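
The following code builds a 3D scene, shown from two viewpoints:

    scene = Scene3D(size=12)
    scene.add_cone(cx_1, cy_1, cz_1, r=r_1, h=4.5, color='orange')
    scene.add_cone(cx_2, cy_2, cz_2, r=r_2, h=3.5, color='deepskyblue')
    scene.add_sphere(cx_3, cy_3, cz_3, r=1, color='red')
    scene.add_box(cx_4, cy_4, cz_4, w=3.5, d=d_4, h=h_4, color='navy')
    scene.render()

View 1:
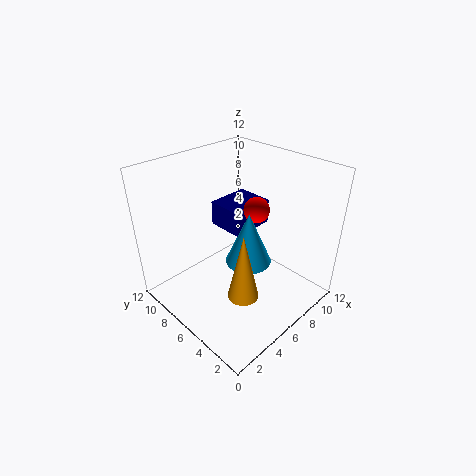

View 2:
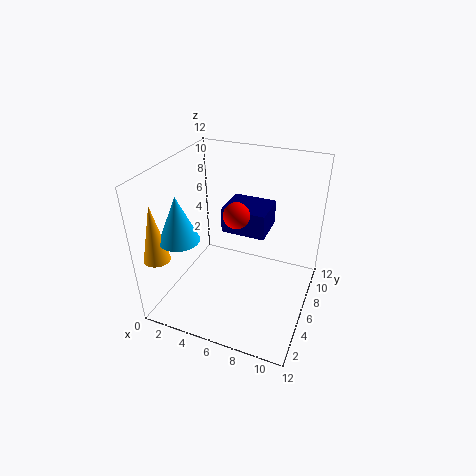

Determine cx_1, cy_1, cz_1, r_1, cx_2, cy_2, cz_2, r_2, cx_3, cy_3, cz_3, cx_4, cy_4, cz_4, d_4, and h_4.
cx_1 = 1.5
cy_1 = 1
cz_1 = 6
r_1 = 1
cx_2 = 3
cy_2 = 2
cz_2 = 7.5
r_2 = 1.5
cx_3 = 6.5
cy_3 = 4.5
cz_3 = 9
cx_4 = 5
cy_4 = 5
cz_4 = 7
d_4 = 3
h_4 = 2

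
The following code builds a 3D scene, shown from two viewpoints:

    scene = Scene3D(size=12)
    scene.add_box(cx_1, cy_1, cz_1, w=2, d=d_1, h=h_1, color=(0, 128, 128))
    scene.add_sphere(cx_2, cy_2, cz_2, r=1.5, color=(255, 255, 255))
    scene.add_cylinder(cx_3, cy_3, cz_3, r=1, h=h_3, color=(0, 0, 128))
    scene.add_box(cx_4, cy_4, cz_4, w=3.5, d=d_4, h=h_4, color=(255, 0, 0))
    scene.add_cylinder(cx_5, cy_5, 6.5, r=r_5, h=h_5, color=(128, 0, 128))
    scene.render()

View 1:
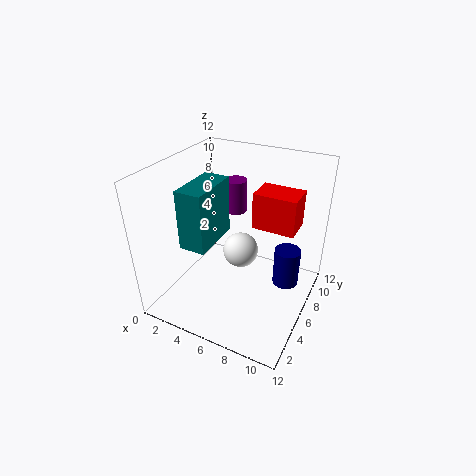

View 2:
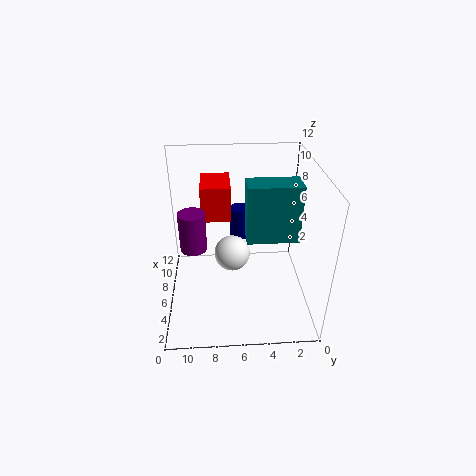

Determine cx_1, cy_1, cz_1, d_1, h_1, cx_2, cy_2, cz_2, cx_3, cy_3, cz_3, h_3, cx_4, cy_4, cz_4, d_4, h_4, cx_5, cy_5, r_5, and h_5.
cx_1 = 3.5, cy_1 = 1.5, cz_1 = 7, d_1 = 4, h_1 = 4.5, cx_2 = 6, cy_2 = 6.5, cz_2 = 4.5, cx_3 = 10.5, cy_3 = 5.5, cz_3 = 3.5, h_3 = 3, cx_4 = 7, cy_4 = 6.5, cz_4 = 7, d_4 = 2.5, h_4 = 3, cx_5 = 4, cy_5 = 9.5, r_5 = 1, h_5 = 3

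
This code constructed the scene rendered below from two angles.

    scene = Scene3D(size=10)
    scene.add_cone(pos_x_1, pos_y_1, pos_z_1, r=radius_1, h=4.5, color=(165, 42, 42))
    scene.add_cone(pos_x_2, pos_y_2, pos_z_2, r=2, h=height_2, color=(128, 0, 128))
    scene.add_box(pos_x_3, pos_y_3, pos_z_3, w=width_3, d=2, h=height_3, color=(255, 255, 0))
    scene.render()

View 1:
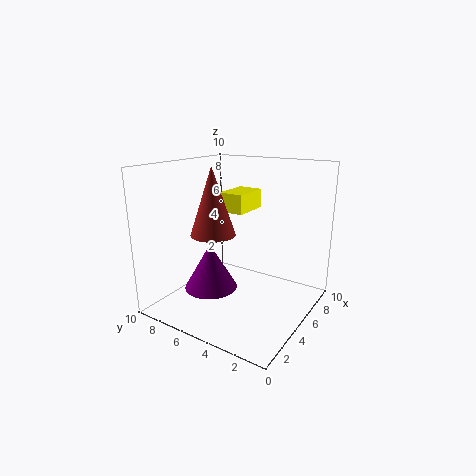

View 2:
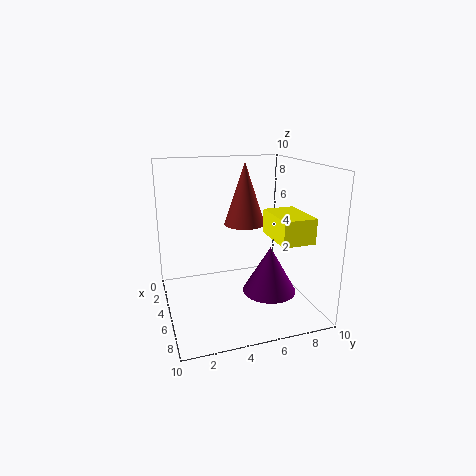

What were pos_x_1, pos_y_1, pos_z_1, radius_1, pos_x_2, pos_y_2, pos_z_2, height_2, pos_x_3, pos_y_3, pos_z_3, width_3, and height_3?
pos_x_1 = 3.5, pos_y_1 = 6, pos_z_1 = 5.5, radius_1 = 1.5, pos_x_2 = 5, pos_y_2 = 7.5, pos_z_2 = 0.5, height_2 = 3.5, pos_x_3 = 7, pos_y_3 = 6, pos_z_3 = 6, width_3 = 3, height_3 = 1.5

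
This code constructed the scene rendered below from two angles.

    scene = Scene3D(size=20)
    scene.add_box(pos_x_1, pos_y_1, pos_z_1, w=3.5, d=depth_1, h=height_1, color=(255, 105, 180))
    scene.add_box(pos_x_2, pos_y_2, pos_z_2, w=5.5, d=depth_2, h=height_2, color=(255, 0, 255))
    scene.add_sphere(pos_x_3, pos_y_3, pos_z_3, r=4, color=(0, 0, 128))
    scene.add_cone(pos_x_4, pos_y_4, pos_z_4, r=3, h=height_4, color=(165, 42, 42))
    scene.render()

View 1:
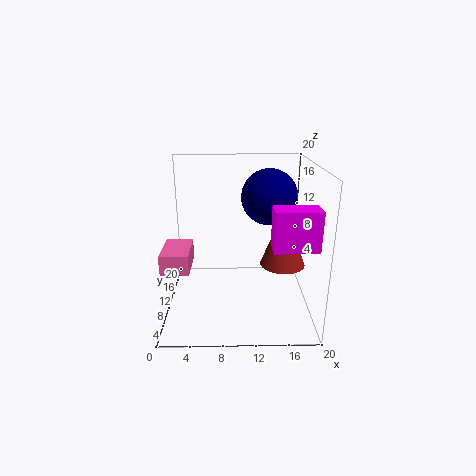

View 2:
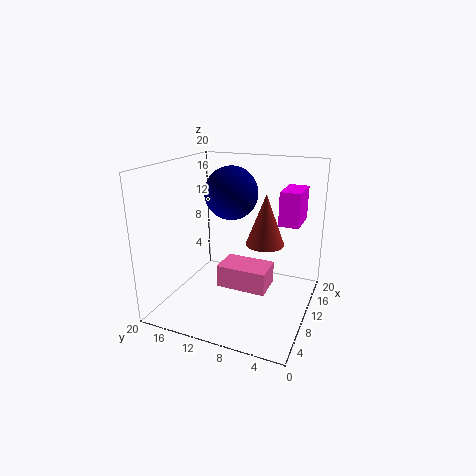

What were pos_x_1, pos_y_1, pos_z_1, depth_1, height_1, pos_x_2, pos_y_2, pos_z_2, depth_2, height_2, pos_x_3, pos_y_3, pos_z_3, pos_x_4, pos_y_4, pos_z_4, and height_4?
pos_x_1 = 0.5
pos_y_1 = 3
pos_z_1 = 8
depth_1 = 5.5
height_1 = 2.5
pos_x_2 = 14
pos_y_2 = 2.5
pos_z_2 = 11
depth_2 = 3
height_2 = 5
pos_x_3 = 14.5
pos_y_3 = 13
pos_z_3 = 15
pos_x_4 = 16
pos_y_4 = 8
pos_z_4 = 7
height_4 = 8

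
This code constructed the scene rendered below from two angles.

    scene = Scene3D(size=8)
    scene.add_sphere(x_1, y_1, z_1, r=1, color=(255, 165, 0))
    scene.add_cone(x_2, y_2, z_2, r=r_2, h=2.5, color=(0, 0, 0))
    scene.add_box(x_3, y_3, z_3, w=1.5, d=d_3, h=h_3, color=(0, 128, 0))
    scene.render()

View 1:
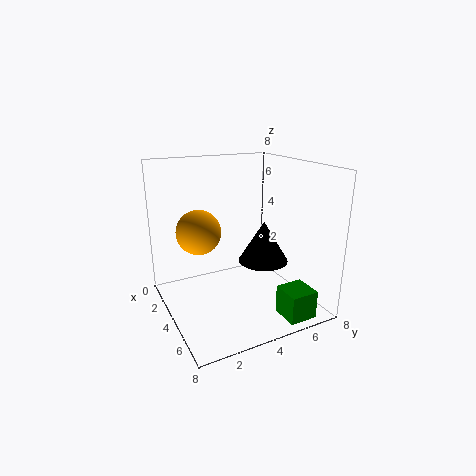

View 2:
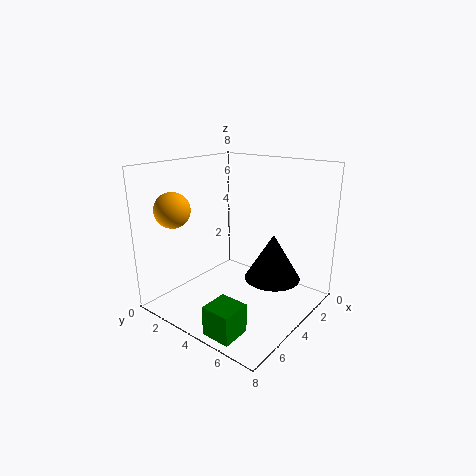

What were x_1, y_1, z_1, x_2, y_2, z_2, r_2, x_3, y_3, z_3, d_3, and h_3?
x_1 = 6
y_1 = 1
z_1 = 5.5
x_2 = 3.5
y_2 = 6
z_2 = 2
r_2 = 1.5
x_3 = 6.5
y_3 = 5
z_3 = 0.5
d_3 = 1.5
h_3 = 1.5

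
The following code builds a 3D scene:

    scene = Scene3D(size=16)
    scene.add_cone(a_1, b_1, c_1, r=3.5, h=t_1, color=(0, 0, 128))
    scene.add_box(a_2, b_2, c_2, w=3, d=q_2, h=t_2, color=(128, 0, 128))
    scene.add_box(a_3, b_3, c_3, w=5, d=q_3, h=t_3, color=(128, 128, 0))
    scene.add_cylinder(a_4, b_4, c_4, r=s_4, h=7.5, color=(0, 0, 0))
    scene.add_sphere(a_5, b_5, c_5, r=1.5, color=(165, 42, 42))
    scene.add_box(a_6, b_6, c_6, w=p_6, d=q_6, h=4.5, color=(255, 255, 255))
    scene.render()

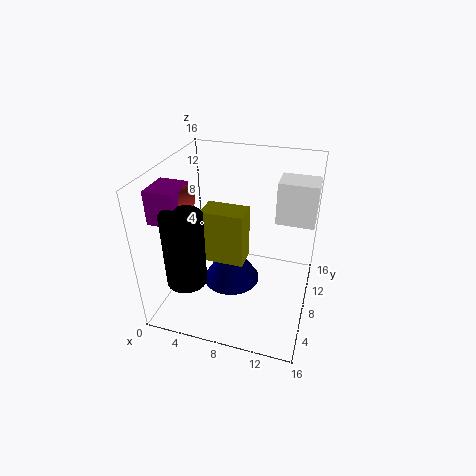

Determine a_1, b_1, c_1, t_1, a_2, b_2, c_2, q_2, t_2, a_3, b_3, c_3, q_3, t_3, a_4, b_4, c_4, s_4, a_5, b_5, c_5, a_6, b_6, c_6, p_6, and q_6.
a_1 = 6.5
b_1 = 10
c_1 = 0.5
t_1 = 5.5
a_2 = 0.5
b_2 = 2.5
c_2 = 11.5
q_2 = 3.5
t_2 = 3.5
a_3 = 3.5
b_3 = 8
c_3 = 4
q_3 = 3
t_3 = 6.5
a_4 = 4.5
b_4 = 2
c_4 = 6
s_4 = 2
a_5 = 3
b_5 = 5
c_5 = 13.5
a_6 = 12
b_6 = 8
c_6 = 10.5
p_6 = 4
q_6 = 3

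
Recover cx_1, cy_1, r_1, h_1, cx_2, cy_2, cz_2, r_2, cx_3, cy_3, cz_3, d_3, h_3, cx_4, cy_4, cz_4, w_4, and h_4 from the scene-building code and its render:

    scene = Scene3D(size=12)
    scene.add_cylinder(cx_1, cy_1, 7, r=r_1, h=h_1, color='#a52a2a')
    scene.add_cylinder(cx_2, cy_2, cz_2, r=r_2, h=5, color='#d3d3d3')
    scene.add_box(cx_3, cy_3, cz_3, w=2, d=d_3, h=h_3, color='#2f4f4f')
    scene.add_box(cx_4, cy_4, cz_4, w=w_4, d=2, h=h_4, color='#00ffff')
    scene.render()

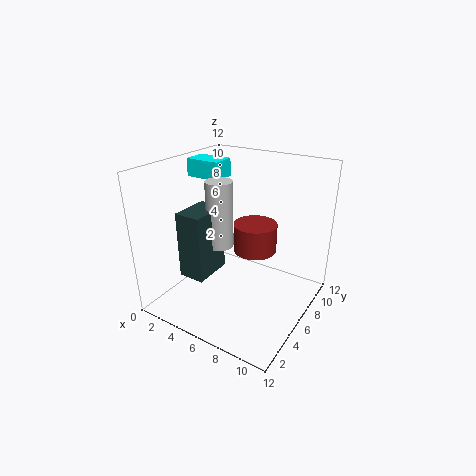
cx_1 = 9
cy_1 = 3.5
r_1 = 1.5
h_1 = 2
cx_2 = 6
cy_2 = 3.5
cz_2 = 6.5
r_2 = 1
cx_3 = 4
cy_3 = 1
cz_3 = 4.5
d_3 = 3
h_3 = 5
cx_4 = 1
cy_4 = 6
cz_4 = 10.5
w_4 = 3
h_4 = 1.5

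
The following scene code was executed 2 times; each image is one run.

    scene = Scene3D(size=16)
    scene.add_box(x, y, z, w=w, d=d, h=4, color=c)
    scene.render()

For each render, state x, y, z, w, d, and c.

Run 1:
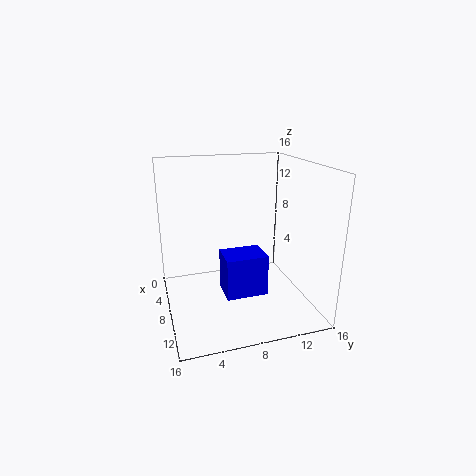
x = 11.5; y = 5; z = 4.5; w = 3; d = 4; c = 'blue'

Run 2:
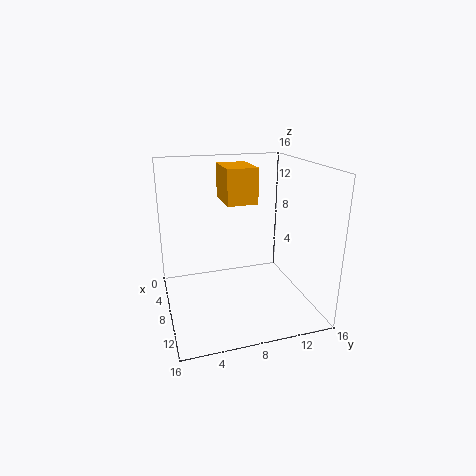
x = 2.5; y = 7; z = 11.5; w = 5; d = 3.5; c = 'orange'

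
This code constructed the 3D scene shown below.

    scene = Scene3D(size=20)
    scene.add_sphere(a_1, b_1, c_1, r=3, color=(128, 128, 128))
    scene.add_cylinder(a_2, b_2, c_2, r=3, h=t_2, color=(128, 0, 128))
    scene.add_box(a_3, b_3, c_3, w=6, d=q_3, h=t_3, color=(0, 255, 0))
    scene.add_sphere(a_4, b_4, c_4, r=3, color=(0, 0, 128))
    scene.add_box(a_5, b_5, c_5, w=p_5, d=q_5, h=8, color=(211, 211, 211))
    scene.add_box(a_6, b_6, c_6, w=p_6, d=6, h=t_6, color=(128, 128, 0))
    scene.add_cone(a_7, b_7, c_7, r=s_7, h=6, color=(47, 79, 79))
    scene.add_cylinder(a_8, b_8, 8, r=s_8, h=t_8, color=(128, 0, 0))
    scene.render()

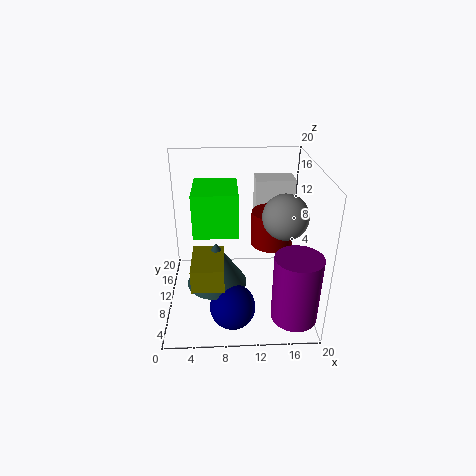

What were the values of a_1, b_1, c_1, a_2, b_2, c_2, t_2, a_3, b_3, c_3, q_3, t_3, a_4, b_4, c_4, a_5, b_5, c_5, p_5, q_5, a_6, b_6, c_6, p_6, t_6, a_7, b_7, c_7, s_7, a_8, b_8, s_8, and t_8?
a_1 = 16, b_1 = 8, c_1 = 14, a_2 = 17, b_2 = 3, c_2 = 2, t_2 = 9, a_3 = 4, b_3 = 8, c_3 = 11, q_3 = 7, t_3 = 6, a_4 = 9, b_4 = 4, c_4 = 3, a_5 = 13, b_5 = 16, c_5 = 8, p_5 = 6, q_5 = 4, a_6 = 4, b_6 = 2, c_6 = 7, p_6 = 4, t_6 = 3, a_7 = 7, b_7 = 7, c_7 = 5, s_7 = 4, a_8 = 15, b_8 = 12, s_8 = 3, t_8 = 5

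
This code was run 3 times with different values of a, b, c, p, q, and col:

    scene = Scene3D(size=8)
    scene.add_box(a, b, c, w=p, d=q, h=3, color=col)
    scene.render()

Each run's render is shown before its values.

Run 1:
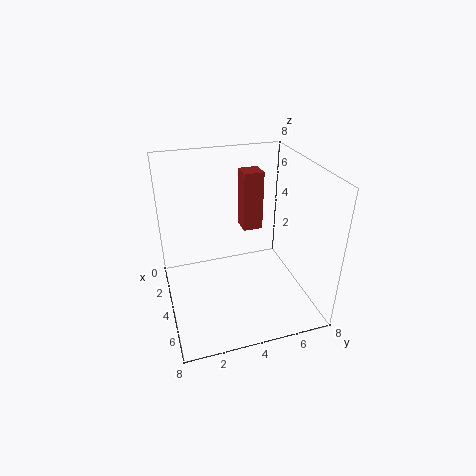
a = 4; b = 4; c = 5; p = 1; q = 1; col = 'brown'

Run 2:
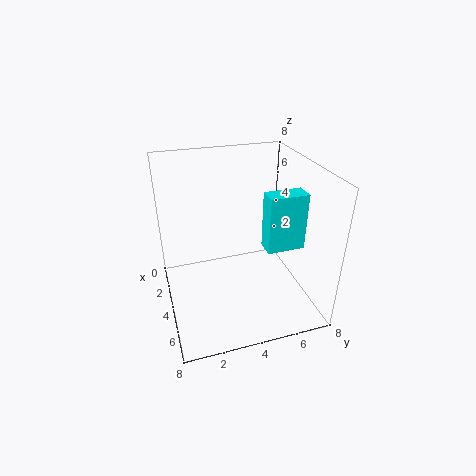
a = 5; b = 5; c = 4; p = 1; q = 2; col = 'cyan'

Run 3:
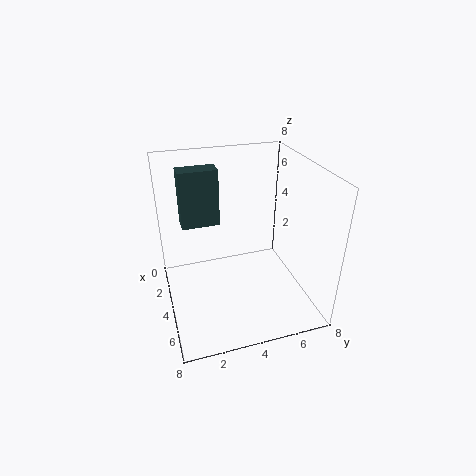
a = 3; b = 1; c = 5; p = 1; q = 2; col = 'darkslategray'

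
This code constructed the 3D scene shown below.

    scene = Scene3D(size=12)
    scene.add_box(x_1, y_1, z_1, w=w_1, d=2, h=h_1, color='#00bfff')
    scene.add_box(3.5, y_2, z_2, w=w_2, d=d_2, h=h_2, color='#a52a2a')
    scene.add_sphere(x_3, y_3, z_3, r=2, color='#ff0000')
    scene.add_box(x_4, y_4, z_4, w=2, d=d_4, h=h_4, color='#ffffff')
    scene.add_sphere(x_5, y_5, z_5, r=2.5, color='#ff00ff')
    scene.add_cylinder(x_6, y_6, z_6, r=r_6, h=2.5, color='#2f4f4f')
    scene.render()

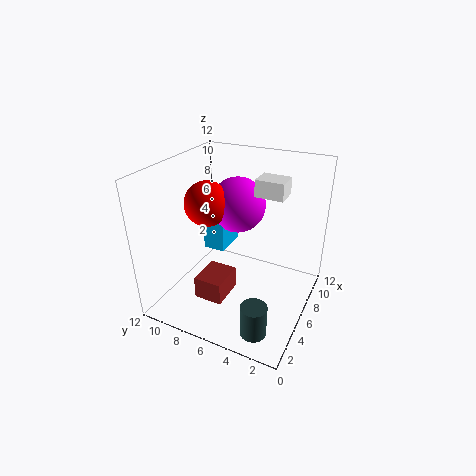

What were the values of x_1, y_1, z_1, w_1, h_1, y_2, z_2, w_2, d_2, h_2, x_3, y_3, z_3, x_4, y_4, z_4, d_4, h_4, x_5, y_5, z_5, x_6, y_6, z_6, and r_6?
x_1 = 7; y_1 = 8; z_1 = 3.5; w_1 = 3; h_1 = 3; y_2 = 6.5; z_2 = 0.5; w_2 = 3; d_2 = 2.5; h_2 = 2; x_3 = 7; y_3 = 9.5; z_3 = 8; x_4 = 8; y_4 = 3; z_4 = 9; d_4 = 2.5; h_4 = 1.5; x_5 = 9; y_5 = 7.5; z_5 = 7.5; x_6 = 1.5; y_6 = 2.5; z_6 = 1; r_6 = 1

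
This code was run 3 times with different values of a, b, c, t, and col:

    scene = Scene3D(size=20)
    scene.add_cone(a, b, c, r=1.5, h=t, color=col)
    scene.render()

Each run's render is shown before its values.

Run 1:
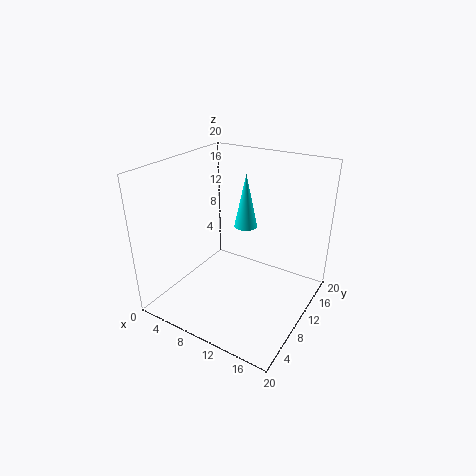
a = 11.5; b = 9.5; c = 12.5; t = 7; col = 'cyan'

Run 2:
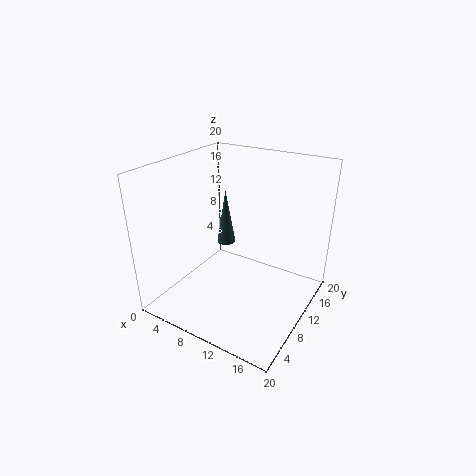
a = 4; b = 16; c = 5; t = 9; col = 'darkslategray'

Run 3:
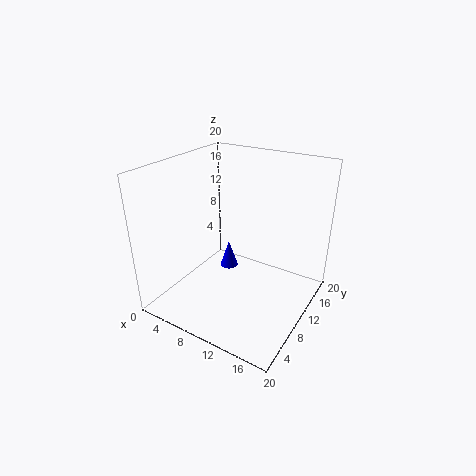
a = 4.5; b = 16; c = 0.5; t = 4.5; col = 'blue'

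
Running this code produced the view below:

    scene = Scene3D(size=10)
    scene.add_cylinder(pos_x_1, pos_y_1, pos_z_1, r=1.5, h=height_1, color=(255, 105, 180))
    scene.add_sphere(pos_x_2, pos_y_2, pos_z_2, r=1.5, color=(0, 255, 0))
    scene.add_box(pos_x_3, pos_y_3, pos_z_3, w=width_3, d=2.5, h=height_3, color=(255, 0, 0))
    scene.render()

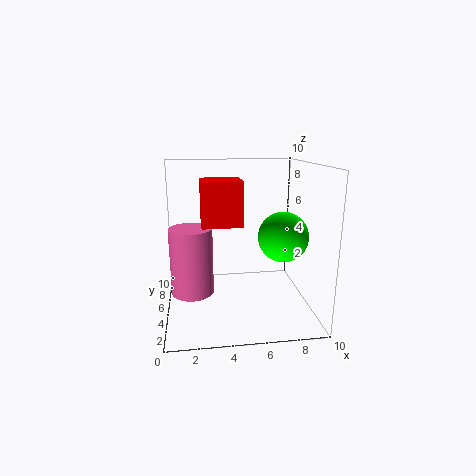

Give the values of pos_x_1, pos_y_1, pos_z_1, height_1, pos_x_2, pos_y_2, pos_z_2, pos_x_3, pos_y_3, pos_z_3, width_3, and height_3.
pos_x_1 = 1.75; pos_y_1 = 5.25; pos_z_1 = 1; height_1 = 4.75; pos_x_2 = 7.25; pos_y_2 = 1.75; pos_z_2 = 6; pos_x_3 = 2.5; pos_y_3 = 4; pos_z_3 = 6; width_3 = 2.75; height_3 = 3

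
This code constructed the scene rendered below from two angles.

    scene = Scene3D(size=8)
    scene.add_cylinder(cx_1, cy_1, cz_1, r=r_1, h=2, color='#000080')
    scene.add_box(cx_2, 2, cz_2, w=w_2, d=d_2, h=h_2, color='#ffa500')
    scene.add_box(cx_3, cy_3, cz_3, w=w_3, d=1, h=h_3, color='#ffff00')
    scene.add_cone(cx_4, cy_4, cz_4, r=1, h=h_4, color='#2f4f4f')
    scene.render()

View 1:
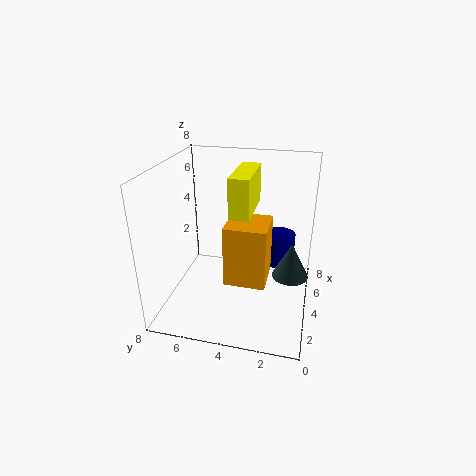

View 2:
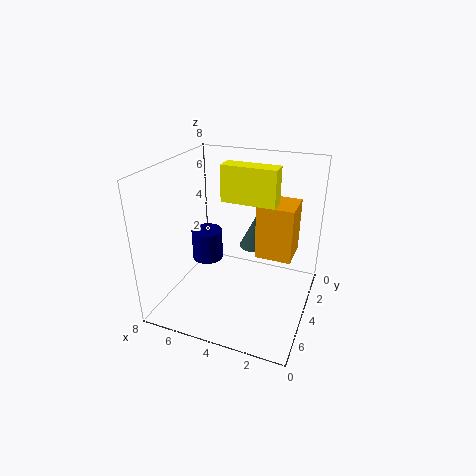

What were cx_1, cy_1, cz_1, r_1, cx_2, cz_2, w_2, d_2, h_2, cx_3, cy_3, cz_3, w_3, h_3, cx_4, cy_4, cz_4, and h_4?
cx_1 = 7; cy_1 = 2; cz_1 = 1; r_1 = 1; cx_2 = 1; cz_2 = 3; w_2 = 2; d_2 = 2; h_2 = 3; cx_3 = 2; cy_3 = 3; cz_3 = 6; w_3 = 3; h_3 = 2; cx_4 = 4; cy_4 = 1; cz_4 = 2; h_4 = 2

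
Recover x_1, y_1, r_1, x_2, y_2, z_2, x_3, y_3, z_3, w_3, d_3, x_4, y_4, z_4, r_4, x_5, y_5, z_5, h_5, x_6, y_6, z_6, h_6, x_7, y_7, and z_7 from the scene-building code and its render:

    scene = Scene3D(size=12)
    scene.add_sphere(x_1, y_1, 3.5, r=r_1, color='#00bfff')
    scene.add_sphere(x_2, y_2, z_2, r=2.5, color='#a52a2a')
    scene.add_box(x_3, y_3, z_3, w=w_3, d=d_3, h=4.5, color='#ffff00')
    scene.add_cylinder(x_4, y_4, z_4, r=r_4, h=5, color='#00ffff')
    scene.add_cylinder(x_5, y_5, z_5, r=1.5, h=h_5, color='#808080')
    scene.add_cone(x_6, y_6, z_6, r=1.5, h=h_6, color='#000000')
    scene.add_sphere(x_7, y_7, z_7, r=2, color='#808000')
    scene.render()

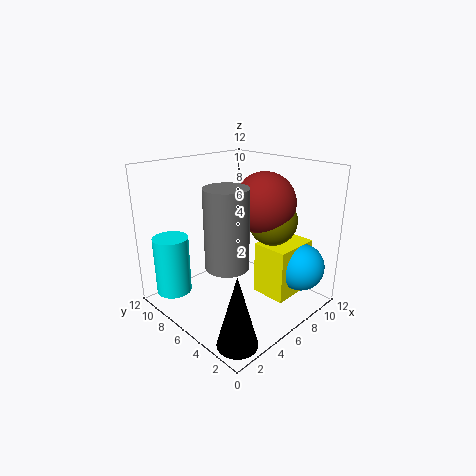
x_1 = 9.5
y_1 = 2
r_1 = 2
x_2 = 7.5
y_2 = 4.5
z_2 = 9
x_3 = 7
y_3 = 2
z_3 = 1
w_3 = 4
d_3 = 3
x_4 = 2
y_4 = 10
z_4 = 1
r_4 = 1.5
x_5 = 2
y_5 = 3
z_5 = 6
h_5 = 5.5
x_6 = 1.5
y_6 = 1.5
z_6 = 0.5
h_6 = 5.5
x_7 = 8
y_7 = 4
z_7 = 7.5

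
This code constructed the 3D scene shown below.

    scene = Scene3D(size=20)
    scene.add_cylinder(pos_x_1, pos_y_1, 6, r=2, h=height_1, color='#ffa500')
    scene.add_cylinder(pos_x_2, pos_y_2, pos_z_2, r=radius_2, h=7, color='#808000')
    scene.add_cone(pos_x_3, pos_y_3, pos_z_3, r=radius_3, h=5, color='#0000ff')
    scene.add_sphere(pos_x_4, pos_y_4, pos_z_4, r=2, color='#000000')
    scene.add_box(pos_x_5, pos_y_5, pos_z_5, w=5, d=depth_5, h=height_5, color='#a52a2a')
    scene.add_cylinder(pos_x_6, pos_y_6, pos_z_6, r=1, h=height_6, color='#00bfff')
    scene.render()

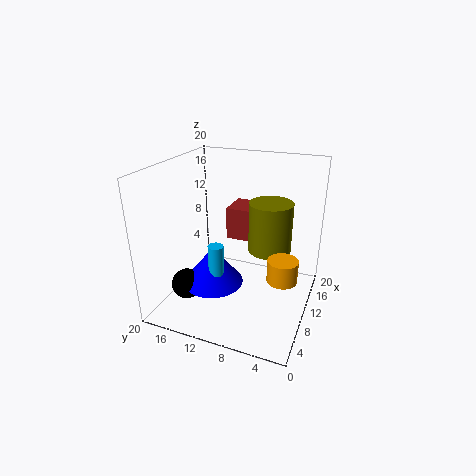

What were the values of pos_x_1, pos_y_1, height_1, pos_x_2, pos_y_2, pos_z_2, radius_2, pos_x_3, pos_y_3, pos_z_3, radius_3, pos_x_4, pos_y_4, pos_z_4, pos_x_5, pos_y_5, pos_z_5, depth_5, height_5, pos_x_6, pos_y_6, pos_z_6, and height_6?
pos_x_1 = 8; pos_y_1 = 3; height_1 = 3; pos_x_2 = 12; pos_y_2 = 6; pos_z_2 = 8; radius_2 = 3; pos_x_3 = 6; pos_y_3 = 12; pos_z_3 = 5; radius_3 = 4; pos_x_4 = 4; pos_y_4 = 15; pos_z_4 = 5; pos_x_5 = 15; pos_y_5 = 9; pos_z_5 = 7; depth_5 = 5; height_5 = 5; pos_x_6 = 5; pos_y_6 = 11; pos_z_6 = 6; height_6 = 5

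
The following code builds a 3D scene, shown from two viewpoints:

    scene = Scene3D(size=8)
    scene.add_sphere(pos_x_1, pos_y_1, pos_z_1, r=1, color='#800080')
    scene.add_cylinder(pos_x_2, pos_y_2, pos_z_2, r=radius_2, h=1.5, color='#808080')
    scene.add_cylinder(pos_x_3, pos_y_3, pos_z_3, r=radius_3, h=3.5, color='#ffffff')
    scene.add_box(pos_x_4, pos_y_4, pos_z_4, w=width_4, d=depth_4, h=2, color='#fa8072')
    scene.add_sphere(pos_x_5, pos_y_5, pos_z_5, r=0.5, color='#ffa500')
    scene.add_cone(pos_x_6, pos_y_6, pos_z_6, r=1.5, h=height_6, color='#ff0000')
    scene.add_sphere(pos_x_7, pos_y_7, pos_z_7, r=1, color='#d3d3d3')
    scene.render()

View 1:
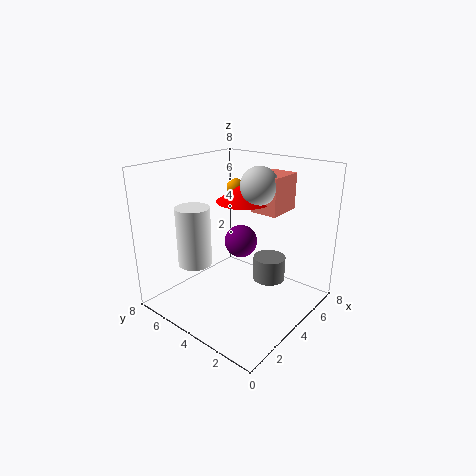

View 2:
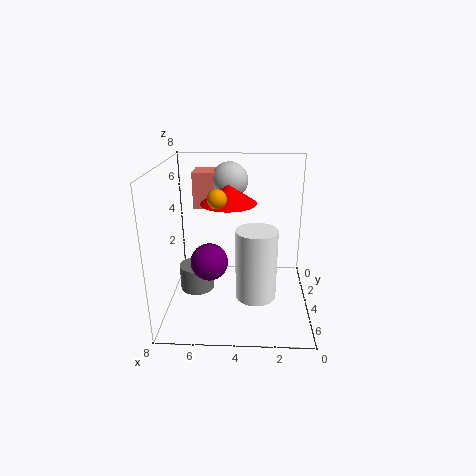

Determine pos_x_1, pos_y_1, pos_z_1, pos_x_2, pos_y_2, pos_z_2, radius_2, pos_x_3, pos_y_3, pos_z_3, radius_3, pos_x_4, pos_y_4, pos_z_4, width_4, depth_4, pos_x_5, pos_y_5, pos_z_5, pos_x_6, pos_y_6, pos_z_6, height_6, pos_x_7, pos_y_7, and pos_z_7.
pos_x_1 = 5.5; pos_y_1 = 5; pos_z_1 = 3; pos_x_2 = 6.5; pos_y_2 = 3.5; pos_z_2 = 0.5; radius_2 = 1; pos_x_3 = 3; pos_y_3 = 6.5; pos_z_3 = 2; radius_3 = 1; pos_x_4 = 4.5; pos_y_4 = 2; pos_z_4 = 5.5; width_4 = 2; depth_4 = 1.5; pos_x_5 = 5; pos_y_5 = 5; pos_z_5 = 6.5; pos_x_6 = 4.5; pos_y_6 = 4; pos_z_6 = 6; height_6 = 1; pos_x_7 = 4.5; pos_y_7 = 3; pos_z_7 = 7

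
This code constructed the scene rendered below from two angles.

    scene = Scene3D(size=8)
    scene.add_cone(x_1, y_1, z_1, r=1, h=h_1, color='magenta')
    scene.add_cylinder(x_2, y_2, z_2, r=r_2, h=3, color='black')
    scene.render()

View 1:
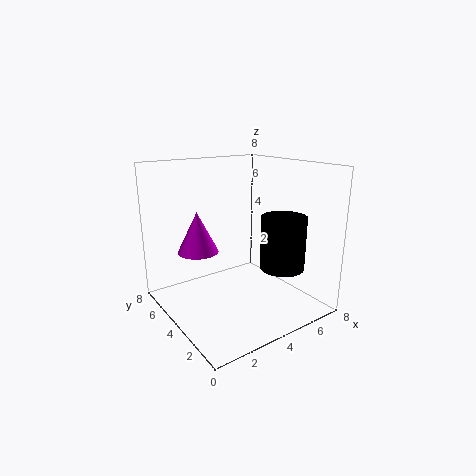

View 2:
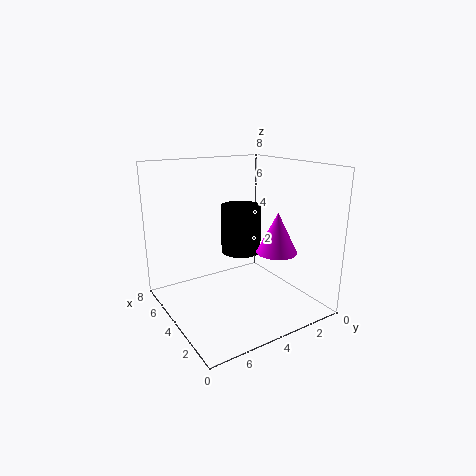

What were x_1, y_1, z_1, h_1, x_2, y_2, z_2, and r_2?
x_1 = 1.25; y_1 = 3.5; z_1 = 4; h_1 = 2; x_2 = 6; y_2 = 2.5; z_2 = 2.25; r_2 = 1.25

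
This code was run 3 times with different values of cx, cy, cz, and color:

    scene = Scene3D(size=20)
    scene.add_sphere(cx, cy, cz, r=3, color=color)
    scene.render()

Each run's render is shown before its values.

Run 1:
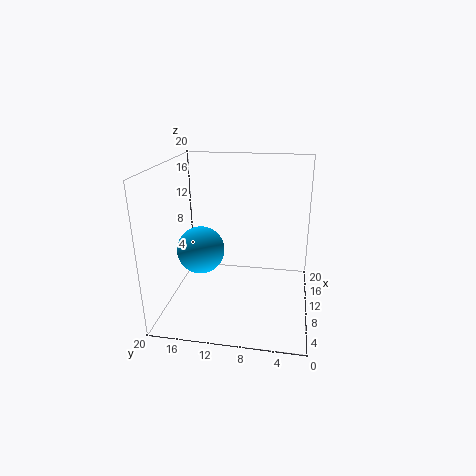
cx = 5.5; cy = 14; cz = 10; color = 'deepskyblue'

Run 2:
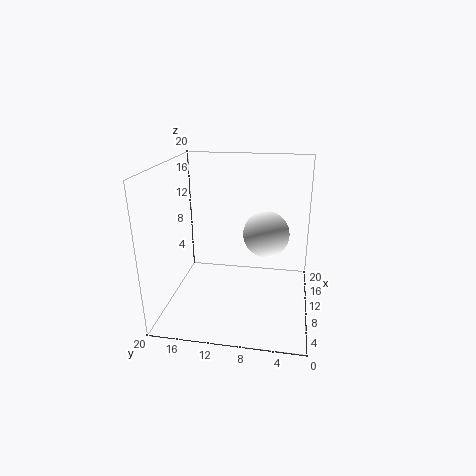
cx = 8.5; cy = 6; cz = 11.5; color = 'white'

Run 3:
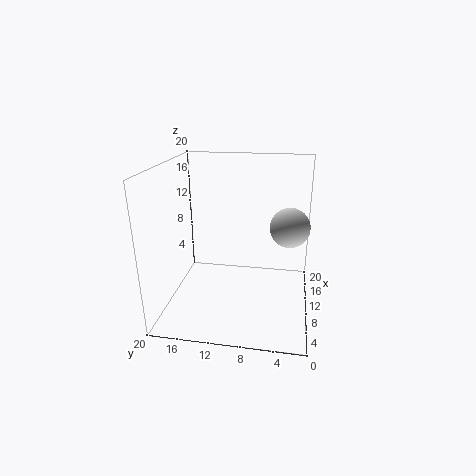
cx = 15; cy = 3; cz = 10; color = 'lightgray'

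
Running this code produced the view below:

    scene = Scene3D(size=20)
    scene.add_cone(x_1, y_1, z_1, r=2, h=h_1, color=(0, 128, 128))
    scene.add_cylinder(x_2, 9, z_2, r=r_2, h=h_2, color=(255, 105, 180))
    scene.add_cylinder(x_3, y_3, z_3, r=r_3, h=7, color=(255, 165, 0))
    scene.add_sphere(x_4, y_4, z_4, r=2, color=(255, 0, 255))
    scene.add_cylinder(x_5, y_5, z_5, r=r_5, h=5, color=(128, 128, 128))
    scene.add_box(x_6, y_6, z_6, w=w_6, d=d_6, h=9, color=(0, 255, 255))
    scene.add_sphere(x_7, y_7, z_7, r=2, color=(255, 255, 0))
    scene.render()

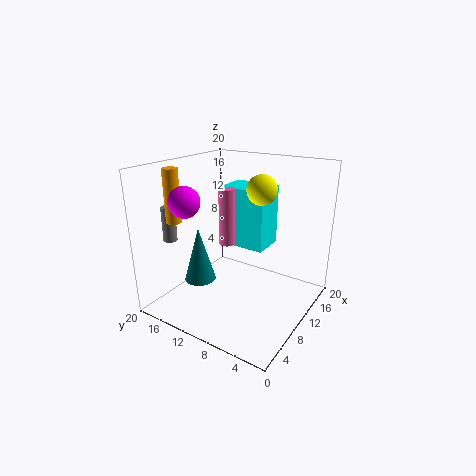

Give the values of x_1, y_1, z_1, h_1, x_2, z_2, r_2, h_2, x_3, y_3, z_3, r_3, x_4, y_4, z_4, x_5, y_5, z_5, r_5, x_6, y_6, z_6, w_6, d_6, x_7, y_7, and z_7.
x_1 = 4
y_1 = 12
z_1 = 6
h_1 = 7
x_2 = 6
z_2 = 11
r_2 = 1
h_2 = 7
x_3 = 4
y_3 = 16
z_3 = 13
r_3 = 1
x_4 = 4
y_4 = 14
z_4 = 16
x_5 = 6
y_5 = 19
z_5 = 9
r_5 = 1
x_6 = 13
y_6 = 8
z_6 = 7
w_6 = 5
d_6 = 7
x_7 = 11
y_7 = 7
z_7 = 17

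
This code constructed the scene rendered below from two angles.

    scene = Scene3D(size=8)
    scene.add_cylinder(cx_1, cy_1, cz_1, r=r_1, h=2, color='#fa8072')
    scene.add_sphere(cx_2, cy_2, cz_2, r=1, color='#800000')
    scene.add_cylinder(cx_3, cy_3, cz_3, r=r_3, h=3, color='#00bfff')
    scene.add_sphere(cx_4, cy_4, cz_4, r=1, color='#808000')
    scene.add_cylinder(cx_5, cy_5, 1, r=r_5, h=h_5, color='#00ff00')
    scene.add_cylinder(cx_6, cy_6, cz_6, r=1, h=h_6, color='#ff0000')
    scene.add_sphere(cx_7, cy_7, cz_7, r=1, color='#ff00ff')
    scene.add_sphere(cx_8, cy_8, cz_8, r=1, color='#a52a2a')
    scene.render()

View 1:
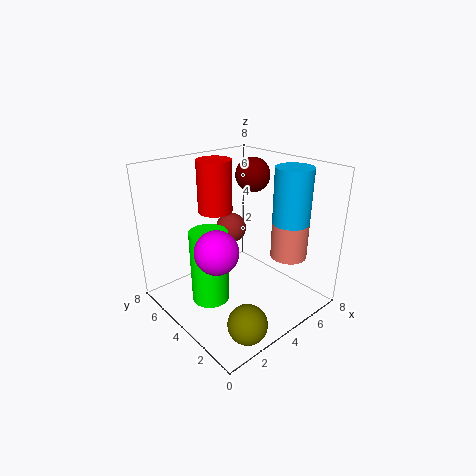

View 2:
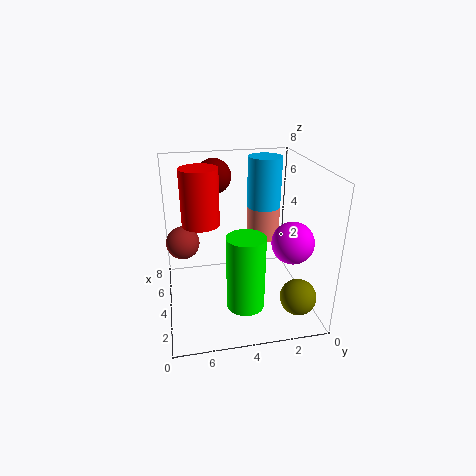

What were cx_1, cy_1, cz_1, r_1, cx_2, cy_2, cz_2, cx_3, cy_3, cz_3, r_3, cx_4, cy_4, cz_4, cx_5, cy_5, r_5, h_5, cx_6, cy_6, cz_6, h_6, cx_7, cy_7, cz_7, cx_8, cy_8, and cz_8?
cx_1 = 6; cy_1 = 2; cz_1 = 3; r_1 = 1; cx_2 = 6; cy_2 = 5; cz_2 = 7; cx_3 = 6; cy_3 = 2; cz_3 = 5; r_3 = 1; cx_4 = 2; cy_4 = 1; cz_4 = 1; cx_5 = 2; cy_5 = 4; r_5 = 1; h_5 = 4; cx_6 = 4; cy_6 = 6; cz_6 = 5; h_6 = 3; cx_7 = 1; cy_7 = 2; cz_7 = 5; cx_8 = 6; cy_8 = 7; cz_8 = 3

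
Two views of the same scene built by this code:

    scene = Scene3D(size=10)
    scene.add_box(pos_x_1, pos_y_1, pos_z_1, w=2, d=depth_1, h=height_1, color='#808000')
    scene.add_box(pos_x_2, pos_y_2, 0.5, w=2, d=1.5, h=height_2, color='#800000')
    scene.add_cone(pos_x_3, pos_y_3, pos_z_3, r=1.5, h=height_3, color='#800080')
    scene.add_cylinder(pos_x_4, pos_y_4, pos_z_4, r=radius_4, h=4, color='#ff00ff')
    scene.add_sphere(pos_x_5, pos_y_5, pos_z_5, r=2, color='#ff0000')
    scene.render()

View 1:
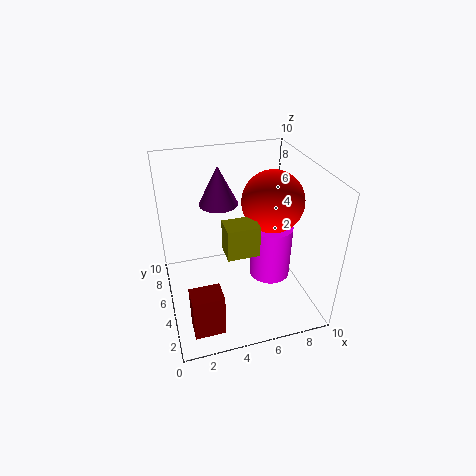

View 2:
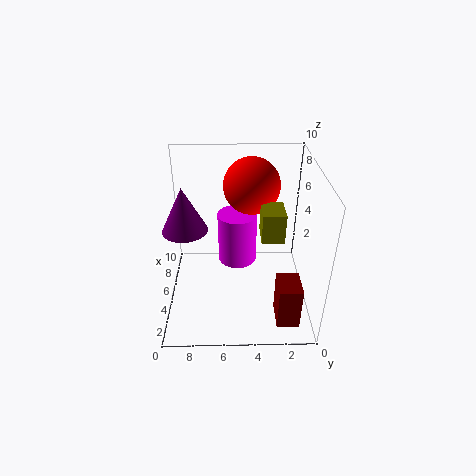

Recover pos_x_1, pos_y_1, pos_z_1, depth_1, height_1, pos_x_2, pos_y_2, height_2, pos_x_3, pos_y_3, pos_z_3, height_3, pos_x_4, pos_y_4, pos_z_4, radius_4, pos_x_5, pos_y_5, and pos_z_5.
pos_x_1 = 3.5, pos_y_1 = 2, pos_z_1 = 5.5, depth_1 = 1.5, height_1 = 2, pos_x_2 = 1, pos_y_2 = 1, height_2 = 3, pos_x_3 = 4.5, pos_y_3 = 8.5, pos_z_3 = 6, height_3 = 3, pos_x_4 = 7.5, pos_y_4 = 5, pos_z_4 = 1.5, radius_4 = 1.5, pos_x_5 = 7, pos_y_5 = 4, pos_z_5 = 8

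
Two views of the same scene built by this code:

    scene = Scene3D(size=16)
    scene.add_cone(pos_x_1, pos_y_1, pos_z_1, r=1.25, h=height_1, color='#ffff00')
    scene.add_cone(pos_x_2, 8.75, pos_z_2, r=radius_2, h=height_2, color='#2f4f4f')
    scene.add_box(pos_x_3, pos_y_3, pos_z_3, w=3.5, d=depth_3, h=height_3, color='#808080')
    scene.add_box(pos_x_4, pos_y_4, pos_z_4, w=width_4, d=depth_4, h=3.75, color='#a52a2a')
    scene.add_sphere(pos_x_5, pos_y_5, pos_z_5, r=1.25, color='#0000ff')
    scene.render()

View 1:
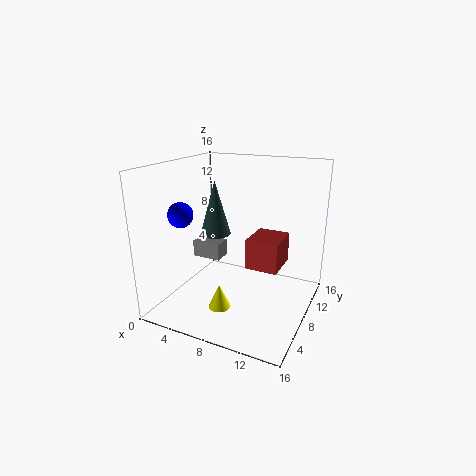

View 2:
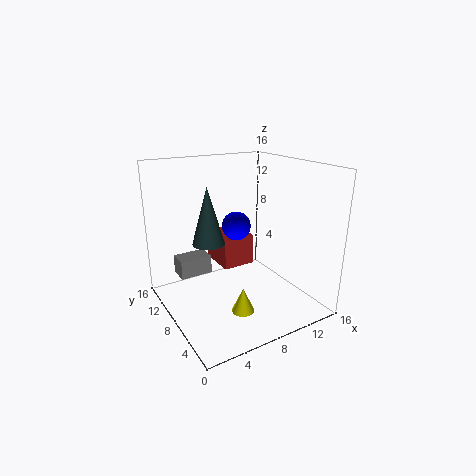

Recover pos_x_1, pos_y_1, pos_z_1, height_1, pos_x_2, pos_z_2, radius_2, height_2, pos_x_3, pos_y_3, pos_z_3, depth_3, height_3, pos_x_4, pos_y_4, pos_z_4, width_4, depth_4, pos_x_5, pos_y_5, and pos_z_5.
pos_x_1 = 7, pos_y_1 = 5.25, pos_z_1 = 0.5, height_1 = 2.75, pos_x_2 = 4.75, pos_z_2 = 7.75, radius_2 = 1.75, height_2 = 6.25, pos_x_3 = 1.5, pos_y_3 = 8.75, pos_z_3 = 4.25, depth_3 = 2.25, height_3 = 2, pos_x_4 = 7.75, pos_y_4 = 10.5, pos_z_4 = 3, width_4 = 4, depth_4 = 4.75, pos_x_5 = 4.5, pos_y_5 = 2.5, pos_z_5 = 11.75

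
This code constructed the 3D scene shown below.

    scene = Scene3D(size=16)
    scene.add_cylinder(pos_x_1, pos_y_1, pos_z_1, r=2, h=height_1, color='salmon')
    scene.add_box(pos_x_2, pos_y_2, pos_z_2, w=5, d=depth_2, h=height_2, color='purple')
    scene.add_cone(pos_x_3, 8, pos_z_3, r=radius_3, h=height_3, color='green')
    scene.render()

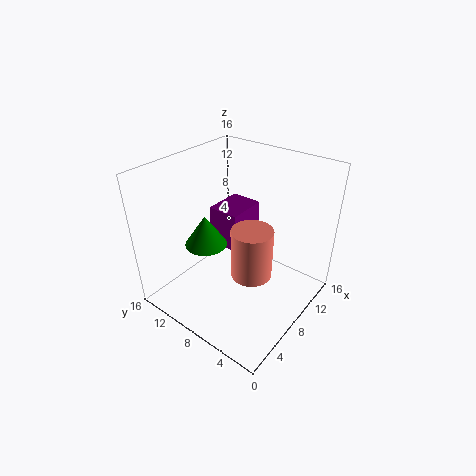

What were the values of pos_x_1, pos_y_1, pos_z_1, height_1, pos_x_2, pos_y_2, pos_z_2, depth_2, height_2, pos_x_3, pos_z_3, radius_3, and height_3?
pos_x_1 = 5; pos_y_1 = 4; pos_z_1 = 7; height_1 = 5; pos_x_2 = 10; pos_y_2 = 10; pos_z_2 = 4; depth_2 = 4; height_2 = 5; pos_x_3 = 3; pos_z_3 = 10; radius_3 = 2; height_3 = 3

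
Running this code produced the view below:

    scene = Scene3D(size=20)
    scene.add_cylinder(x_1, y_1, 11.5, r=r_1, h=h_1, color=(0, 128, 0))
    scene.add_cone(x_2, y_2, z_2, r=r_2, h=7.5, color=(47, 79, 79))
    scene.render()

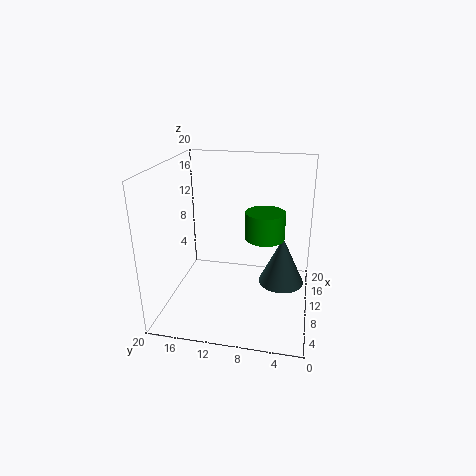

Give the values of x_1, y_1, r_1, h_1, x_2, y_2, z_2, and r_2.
x_1 = 7.5, y_1 = 6, r_1 = 2.5, h_1 = 3.5, x_2 = 14.5, y_2 = 4, z_2 = 1, r_2 = 3.5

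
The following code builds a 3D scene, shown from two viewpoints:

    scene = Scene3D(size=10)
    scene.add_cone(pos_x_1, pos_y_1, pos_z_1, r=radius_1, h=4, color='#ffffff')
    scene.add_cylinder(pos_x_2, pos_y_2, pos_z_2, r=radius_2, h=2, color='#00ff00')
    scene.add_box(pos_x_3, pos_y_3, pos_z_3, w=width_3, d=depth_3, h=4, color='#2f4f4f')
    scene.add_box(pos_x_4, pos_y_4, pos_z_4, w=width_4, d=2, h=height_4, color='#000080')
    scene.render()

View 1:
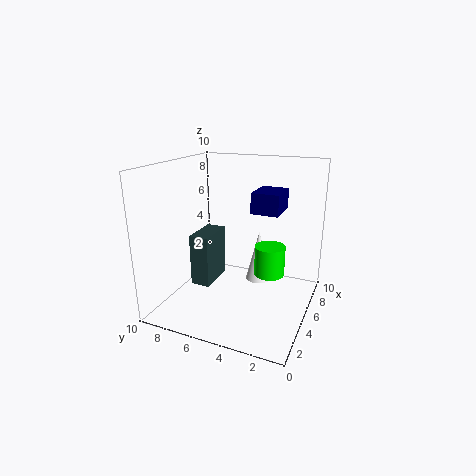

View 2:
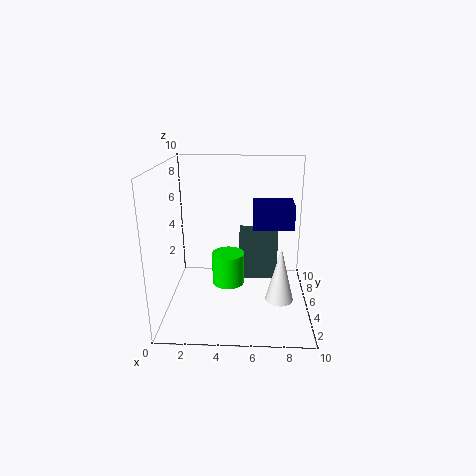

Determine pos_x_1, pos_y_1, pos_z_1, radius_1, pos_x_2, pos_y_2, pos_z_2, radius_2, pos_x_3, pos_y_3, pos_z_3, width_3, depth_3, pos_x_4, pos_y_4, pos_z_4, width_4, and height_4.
pos_x_1 = 8, pos_y_1 = 4.5, pos_z_1 = 0.5, radius_1 = 1, pos_x_2 = 4.5, pos_y_2 = 2.5, pos_z_2 = 3, radius_2 = 1, pos_x_3 = 5, pos_y_3 = 7.5, pos_z_3 = 0.5, width_3 = 3, depth_3 = 1.5, pos_x_4 = 6, pos_y_4 = 2.5, pos_z_4 = 6.5, width_4 = 2.5, height_4 = 1.5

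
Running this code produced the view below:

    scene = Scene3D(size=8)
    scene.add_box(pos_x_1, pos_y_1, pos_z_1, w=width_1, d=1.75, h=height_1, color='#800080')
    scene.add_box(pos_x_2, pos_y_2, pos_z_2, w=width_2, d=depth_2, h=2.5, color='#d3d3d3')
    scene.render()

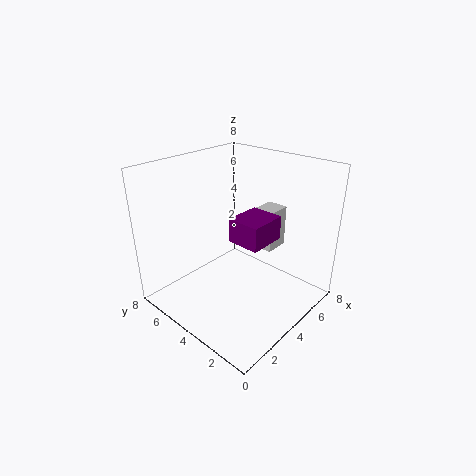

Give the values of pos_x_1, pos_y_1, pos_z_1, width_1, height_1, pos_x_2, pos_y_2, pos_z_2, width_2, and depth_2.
pos_x_1 = 2.75; pos_y_1 = 1.75; pos_z_1 = 4.5; width_1 = 2; height_1 = 1.25; pos_x_2 = 6; pos_y_2 = 3.25; pos_z_2 = 2.5; width_2 = 1.5; depth_2 = 1.25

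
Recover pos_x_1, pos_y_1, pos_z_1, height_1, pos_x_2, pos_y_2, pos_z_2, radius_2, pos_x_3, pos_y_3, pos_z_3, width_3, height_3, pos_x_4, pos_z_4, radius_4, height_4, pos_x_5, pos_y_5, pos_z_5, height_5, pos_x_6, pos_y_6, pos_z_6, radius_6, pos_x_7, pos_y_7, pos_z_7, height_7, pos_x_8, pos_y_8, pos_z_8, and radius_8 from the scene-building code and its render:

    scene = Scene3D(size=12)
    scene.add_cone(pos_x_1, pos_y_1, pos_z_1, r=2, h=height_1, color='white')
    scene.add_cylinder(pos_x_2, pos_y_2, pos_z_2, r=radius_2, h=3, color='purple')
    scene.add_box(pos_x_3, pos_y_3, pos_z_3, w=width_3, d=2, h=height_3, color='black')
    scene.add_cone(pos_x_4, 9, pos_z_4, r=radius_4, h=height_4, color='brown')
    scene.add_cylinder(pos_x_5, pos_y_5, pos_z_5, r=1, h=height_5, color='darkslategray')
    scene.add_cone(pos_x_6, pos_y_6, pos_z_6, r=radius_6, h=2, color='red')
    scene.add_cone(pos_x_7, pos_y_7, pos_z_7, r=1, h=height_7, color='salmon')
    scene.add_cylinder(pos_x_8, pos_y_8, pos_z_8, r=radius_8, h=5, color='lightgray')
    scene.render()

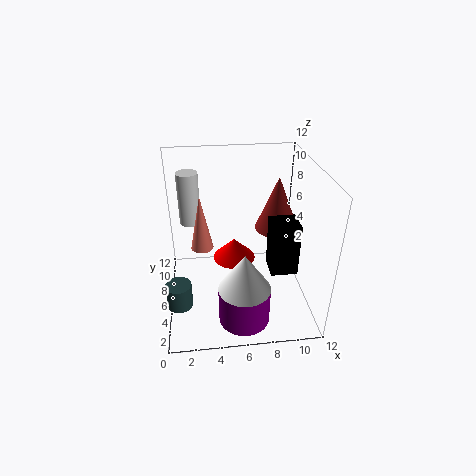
pos_x_1 = 6; pos_y_1 = 2; pos_z_1 = 4; height_1 = 3; pos_x_2 = 6; pos_y_2 = 2; pos_z_2 = 1; radius_2 = 2; pos_x_3 = 8; pos_y_3 = 2; pos_z_3 = 5; width_3 = 2; height_3 = 4; pos_x_4 = 10; pos_z_4 = 5; radius_4 = 2; height_4 = 5; pos_x_5 = 1; pos_y_5 = 3; pos_z_5 = 2; height_5 = 2; pos_x_6 = 6; pos_y_6 = 9; pos_z_6 = 2; radius_6 = 2; pos_x_7 = 3; pos_y_7 = 8; pos_z_7 = 4; height_7 = 5; pos_x_8 = 2; pos_y_8 = 11; pos_z_8 = 5; radius_8 = 1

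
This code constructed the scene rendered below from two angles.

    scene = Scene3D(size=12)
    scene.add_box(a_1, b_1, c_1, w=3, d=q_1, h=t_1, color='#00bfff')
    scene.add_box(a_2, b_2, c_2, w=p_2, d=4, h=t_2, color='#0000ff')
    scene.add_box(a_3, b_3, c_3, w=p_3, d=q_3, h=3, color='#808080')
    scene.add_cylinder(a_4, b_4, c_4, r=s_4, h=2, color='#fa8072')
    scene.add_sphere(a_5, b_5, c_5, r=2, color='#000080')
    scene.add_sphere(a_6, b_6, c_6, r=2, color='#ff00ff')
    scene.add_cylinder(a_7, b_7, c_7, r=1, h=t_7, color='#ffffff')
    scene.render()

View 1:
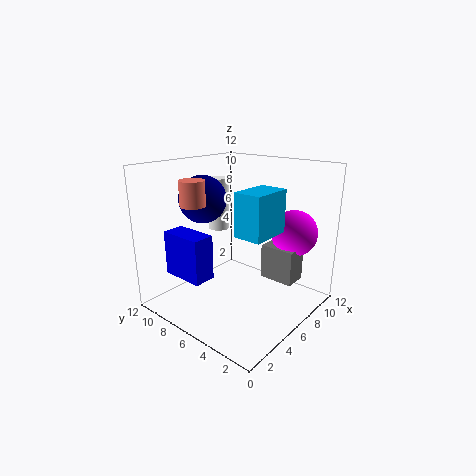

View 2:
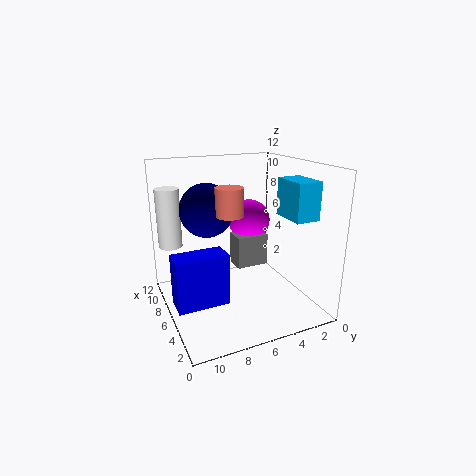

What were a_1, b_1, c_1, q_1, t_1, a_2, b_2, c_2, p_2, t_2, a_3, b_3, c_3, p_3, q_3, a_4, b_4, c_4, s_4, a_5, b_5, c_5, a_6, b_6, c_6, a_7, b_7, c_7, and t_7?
a_1 = 2
b_1 = 1
c_1 = 8
q_1 = 2
t_1 = 3
a_2 = 3
b_2 = 8
c_2 = 2
p_2 = 2
t_2 = 4
a_3 = 8
b_3 = 2
c_3 = 2
p_3 = 2
q_3 = 3
a_4 = 3
b_4 = 8
c_4 = 9
s_4 = 1
a_5 = 5
b_5 = 9
c_5 = 9
a_6 = 10
b_6 = 3
c_6 = 6
a_7 = 9
b_7 = 11
c_7 = 5
t_7 = 5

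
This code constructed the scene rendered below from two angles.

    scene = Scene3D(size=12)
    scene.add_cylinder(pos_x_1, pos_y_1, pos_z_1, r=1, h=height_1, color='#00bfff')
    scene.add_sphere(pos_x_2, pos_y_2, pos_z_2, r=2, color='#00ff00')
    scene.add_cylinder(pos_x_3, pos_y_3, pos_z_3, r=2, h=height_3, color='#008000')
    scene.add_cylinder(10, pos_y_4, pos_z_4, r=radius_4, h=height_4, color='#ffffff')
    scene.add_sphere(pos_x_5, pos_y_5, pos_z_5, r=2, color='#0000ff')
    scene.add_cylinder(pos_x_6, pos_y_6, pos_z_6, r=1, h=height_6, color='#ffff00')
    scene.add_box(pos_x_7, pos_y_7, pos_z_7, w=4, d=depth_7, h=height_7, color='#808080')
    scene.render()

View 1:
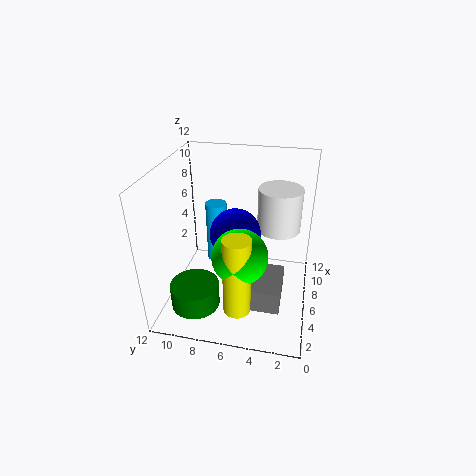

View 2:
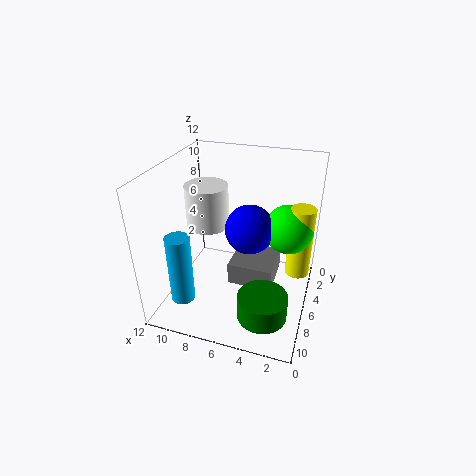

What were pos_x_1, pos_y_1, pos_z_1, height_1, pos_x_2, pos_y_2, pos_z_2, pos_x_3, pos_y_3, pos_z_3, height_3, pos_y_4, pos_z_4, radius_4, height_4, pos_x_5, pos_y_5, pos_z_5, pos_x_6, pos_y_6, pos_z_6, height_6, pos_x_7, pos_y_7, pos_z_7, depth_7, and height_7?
pos_x_1 = 10
pos_y_1 = 9
pos_z_1 = 1
height_1 = 6
pos_x_2 = 2
pos_y_2 = 5
pos_z_2 = 7
pos_x_3 = 3
pos_y_3 = 9
pos_z_3 = 1
height_3 = 2
pos_y_4 = 3
pos_z_4 = 5
radius_4 = 2
height_4 = 4
pos_x_5 = 5
pos_y_5 = 6
pos_z_5 = 7
pos_x_6 = 1
pos_y_6 = 5
pos_z_6 = 3
height_6 = 6
pos_x_7 = 3
pos_y_7 = 2
pos_z_7 = 1
depth_7 = 4
height_7 = 2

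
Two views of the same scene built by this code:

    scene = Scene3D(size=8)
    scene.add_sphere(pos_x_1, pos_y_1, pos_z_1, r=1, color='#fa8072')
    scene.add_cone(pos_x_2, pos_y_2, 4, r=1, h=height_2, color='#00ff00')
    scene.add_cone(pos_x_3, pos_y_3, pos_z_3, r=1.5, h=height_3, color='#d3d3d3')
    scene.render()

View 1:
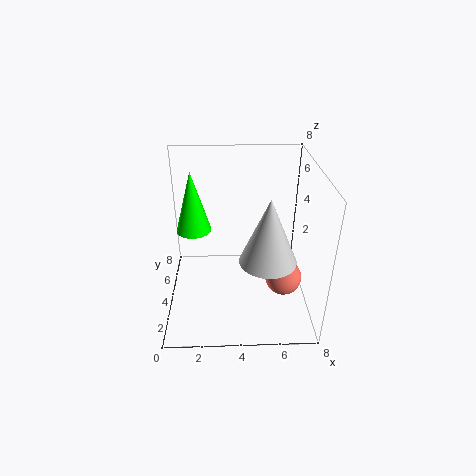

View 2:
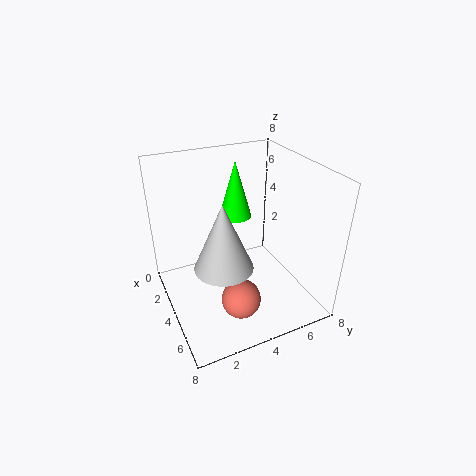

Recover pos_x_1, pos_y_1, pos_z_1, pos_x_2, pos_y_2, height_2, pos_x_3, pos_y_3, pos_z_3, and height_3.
pos_x_1 = 6.5; pos_y_1 = 3; pos_z_1 = 2; pos_x_2 = 1.5; pos_y_2 = 5; height_2 = 3.5; pos_x_3 = 5.5; pos_y_3 = 2.5; pos_z_3 = 3.5; height_3 = 3.5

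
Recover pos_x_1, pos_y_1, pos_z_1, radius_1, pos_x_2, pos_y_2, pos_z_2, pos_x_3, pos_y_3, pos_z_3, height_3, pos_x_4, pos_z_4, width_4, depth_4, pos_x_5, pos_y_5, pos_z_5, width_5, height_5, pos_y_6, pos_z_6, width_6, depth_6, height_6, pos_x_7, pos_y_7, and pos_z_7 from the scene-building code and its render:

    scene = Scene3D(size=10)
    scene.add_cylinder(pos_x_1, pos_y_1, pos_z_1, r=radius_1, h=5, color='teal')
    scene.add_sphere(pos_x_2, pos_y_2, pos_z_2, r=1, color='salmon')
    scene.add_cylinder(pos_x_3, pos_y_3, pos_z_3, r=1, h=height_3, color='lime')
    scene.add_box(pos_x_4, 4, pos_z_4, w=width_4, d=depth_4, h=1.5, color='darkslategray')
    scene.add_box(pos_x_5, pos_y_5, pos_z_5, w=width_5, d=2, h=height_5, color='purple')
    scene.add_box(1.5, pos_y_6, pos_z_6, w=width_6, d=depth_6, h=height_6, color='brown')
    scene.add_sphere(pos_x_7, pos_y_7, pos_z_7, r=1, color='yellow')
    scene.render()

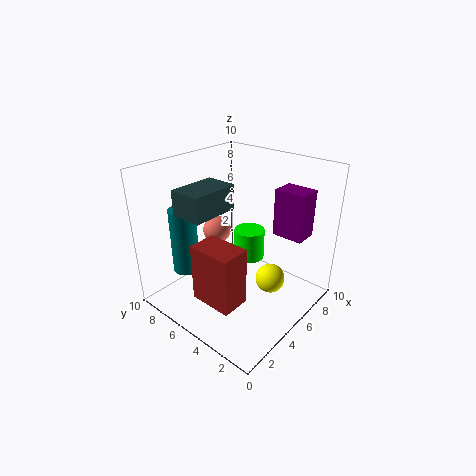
pos_x_1 = 3.5; pos_y_1 = 9; pos_z_1 = 1.5; radius_1 = 1; pos_x_2 = 5; pos_y_2 = 7; pos_z_2 = 5; pos_x_3 = 5; pos_y_3 = 4; pos_z_3 = 4; height_3 = 2; pos_x_4 = 0.5; pos_z_4 = 8; width_4 = 3; depth_4 = 2; pos_x_5 = 5.5; pos_y_5 = 0.5; pos_z_5 = 6; width_5 = 1.5; height_5 = 3; pos_y_6 = 3; pos_z_6 = 1.5; width_6 = 2; depth_6 = 3; height_6 = 4; pos_x_7 = 5.5; pos_y_7 = 2.5; pos_z_7 = 2.5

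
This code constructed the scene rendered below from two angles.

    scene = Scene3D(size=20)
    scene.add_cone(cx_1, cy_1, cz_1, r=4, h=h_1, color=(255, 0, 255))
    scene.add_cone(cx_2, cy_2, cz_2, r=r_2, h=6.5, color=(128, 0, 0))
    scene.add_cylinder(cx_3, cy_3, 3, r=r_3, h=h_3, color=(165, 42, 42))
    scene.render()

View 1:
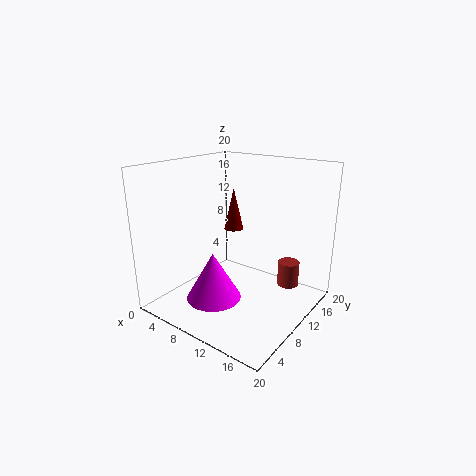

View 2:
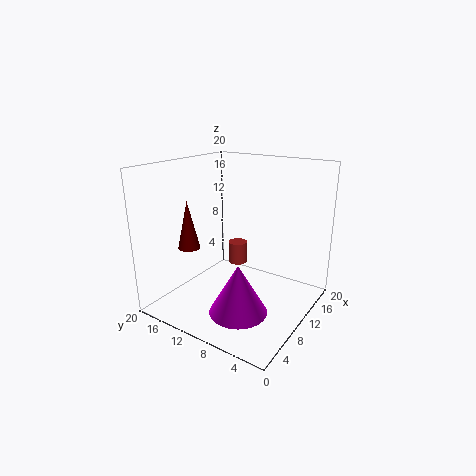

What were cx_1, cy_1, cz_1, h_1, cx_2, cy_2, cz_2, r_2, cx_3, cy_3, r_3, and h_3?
cx_1 = 7; cy_1 = 8; cz_1 = 0.5; h_1 = 7; cx_2 = 5.5; cy_2 = 15; cz_2 = 9; r_2 = 1.5; cx_3 = 16; cy_3 = 14; r_3 = 1.5; h_3 = 3.5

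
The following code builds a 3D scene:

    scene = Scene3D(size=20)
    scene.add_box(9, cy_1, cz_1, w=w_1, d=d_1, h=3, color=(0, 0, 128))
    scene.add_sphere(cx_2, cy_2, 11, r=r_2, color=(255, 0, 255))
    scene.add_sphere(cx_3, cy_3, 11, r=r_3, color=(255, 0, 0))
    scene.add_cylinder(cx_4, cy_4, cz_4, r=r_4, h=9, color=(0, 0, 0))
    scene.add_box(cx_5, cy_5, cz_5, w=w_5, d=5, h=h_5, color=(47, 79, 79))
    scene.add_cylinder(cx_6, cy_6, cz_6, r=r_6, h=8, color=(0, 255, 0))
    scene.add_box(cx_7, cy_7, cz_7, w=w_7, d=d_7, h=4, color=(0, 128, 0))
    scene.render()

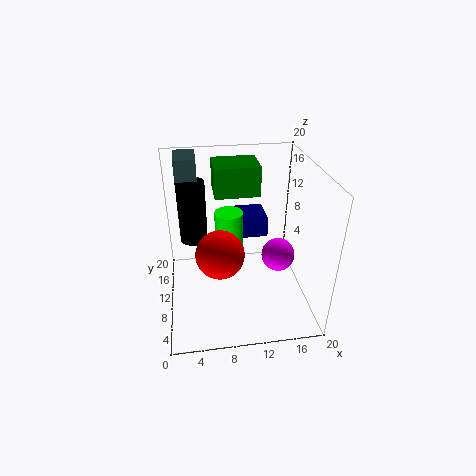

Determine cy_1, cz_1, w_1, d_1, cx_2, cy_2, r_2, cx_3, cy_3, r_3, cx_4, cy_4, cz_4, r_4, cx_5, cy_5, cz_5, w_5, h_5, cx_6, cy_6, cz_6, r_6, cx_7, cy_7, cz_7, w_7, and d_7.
cy_1 = 13; cz_1 = 8; w_1 = 6; d_1 = 5; cx_2 = 14; cy_2 = 4; r_2 = 2; cx_3 = 7; cy_3 = 5; r_3 = 3; cx_4 = 4; cy_4 = 14; cz_4 = 8; r_4 = 2; cx_5 = 2; cy_5 = 14; cz_5 = 15; w_5 = 3; h_5 = 5; cx_6 = 9; cy_6 = 12; cz_6 = 5; r_6 = 2; cx_7 = 7; cy_7 = 10; cz_7 = 16; w_7 = 6; d_7 = 5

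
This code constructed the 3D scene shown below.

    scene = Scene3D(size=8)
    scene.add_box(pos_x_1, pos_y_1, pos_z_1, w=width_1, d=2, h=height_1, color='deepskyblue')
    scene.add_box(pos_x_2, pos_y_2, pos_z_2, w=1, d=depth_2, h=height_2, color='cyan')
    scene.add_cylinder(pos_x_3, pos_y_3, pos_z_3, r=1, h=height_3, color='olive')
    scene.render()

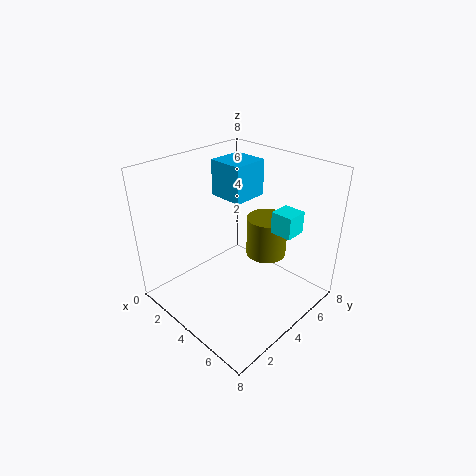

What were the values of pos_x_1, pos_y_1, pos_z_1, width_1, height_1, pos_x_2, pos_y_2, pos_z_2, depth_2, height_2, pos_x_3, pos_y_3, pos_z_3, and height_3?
pos_x_1 = 2
pos_y_1 = 4
pos_z_1 = 6
width_1 = 2
height_1 = 2
pos_x_2 = 7
pos_y_2 = 3
pos_z_2 = 6
depth_2 = 1
height_2 = 1
pos_x_3 = 6
pos_y_3 = 4
pos_z_3 = 4
height_3 = 2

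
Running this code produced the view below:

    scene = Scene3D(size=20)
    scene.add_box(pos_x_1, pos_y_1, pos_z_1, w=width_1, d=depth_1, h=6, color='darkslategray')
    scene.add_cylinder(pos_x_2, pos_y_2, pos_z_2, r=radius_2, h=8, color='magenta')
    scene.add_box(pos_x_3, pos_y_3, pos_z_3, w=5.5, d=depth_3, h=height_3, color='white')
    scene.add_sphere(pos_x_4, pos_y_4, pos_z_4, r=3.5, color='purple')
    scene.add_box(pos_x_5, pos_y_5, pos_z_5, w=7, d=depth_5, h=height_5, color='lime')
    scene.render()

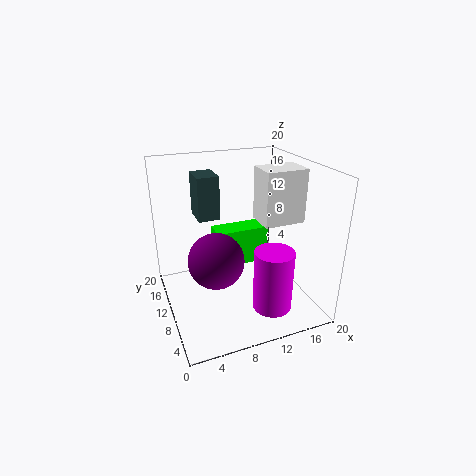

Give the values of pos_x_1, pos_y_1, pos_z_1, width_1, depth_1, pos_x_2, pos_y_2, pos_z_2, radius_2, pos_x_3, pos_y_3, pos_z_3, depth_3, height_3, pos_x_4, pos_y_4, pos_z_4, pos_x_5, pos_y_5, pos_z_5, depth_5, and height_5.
pos_x_1 = 5
pos_y_1 = 11.5
pos_z_1 = 12.5
width_1 = 3
depth_1 = 4
pos_x_2 = 12
pos_y_2 = 3
pos_z_2 = 3
radius_2 = 2.5
pos_x_3 = 12
pos_y_3 = 5.5
pos_z_3 = 13
depth_3 = 4
height_3 = 7
pos_x_4 = 5.5
pos_y_4 = 6
pos_z_4 = 9.5
pos_x_5 = 6.5
pos_y_5 = 8
pos_z_5 = 7
depth_5 = 3
height_5 = 5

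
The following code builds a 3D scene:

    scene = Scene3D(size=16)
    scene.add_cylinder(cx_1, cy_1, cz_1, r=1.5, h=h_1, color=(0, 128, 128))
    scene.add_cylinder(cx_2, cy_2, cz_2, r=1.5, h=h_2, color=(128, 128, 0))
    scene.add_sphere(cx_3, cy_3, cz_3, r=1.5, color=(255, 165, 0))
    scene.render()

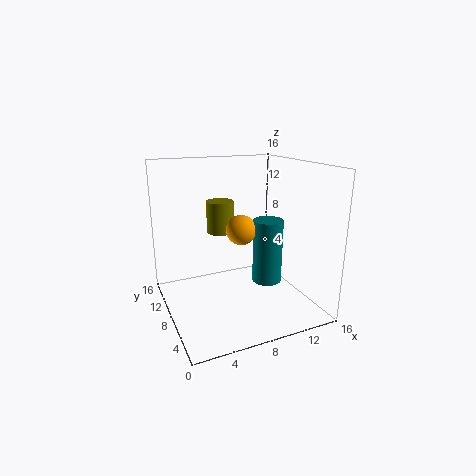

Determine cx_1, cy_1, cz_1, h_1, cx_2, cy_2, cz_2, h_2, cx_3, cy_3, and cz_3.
cx_1 = 9.5, cy_1 = 4, cz_1 = 4.5, h_1 = 6.5, cx_2 = 6.5, cy_2 = 9.5, cz_2 = 8.5, h_2 = 3.5, cx_3 = 7, cy_3 = 5, cz_3 = 10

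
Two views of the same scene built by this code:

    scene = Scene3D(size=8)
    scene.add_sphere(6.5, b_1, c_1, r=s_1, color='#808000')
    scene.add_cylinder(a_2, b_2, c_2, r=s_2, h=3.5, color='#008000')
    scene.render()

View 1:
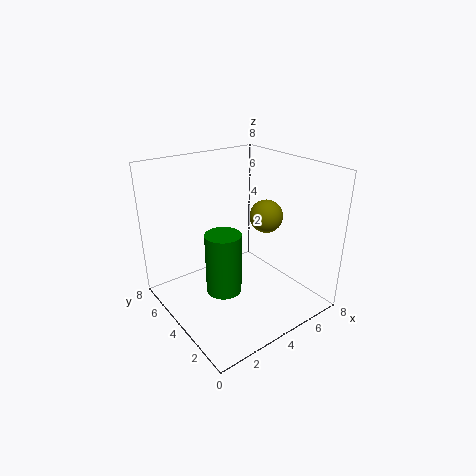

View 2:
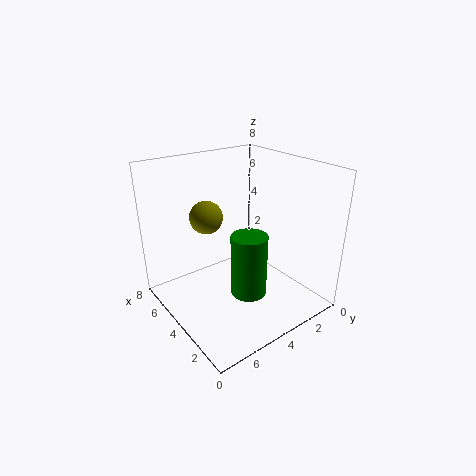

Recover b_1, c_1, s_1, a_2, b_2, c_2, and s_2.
b_1 = 4.5; c_1 = 4.5; s_1 = 1; a_2 = 3; b_2 = 4; c_2 = 1; s_2 = 1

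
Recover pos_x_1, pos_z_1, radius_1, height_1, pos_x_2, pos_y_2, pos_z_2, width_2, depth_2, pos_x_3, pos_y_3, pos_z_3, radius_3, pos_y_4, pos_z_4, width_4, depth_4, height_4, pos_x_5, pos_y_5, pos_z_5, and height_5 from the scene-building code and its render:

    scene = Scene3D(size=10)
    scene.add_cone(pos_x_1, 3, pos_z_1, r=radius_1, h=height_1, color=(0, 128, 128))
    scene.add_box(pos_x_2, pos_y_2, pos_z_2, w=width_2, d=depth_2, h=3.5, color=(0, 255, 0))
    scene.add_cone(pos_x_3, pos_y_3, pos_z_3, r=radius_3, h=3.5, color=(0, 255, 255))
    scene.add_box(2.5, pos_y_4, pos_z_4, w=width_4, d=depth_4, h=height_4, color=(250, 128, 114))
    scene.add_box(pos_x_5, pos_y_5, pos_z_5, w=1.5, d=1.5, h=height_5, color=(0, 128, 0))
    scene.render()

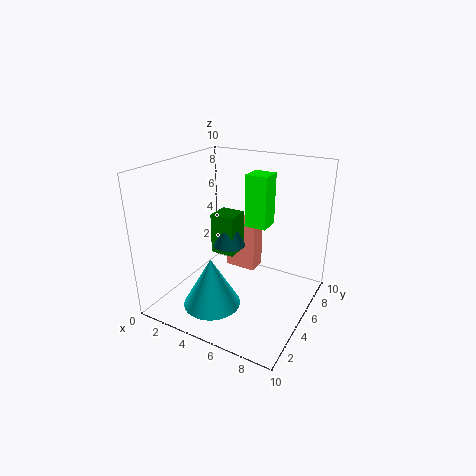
pos_x_1 = 5.5
pos_z_1 = 5.5
radius_1 = 1
height_1 = 2
pos_x_2 = 5.5
pos_y_2 = 5
pos_z_2 = 6
width_2 = 1.5
depth_2 = 1.5
pos_x_3 = 4
pos_y_3 = 3
pos_z_3 = 0.5
radius_3 = 2
pos_y_4 = 7.5
pos_z_4 = 1
width_4 = 2.5
depth_4 = 1.5
height_4 = 4
pos_x_5 = 4.5
pos_y_5 = 2.5
pos_z_5 = 5
height_5 = 2.5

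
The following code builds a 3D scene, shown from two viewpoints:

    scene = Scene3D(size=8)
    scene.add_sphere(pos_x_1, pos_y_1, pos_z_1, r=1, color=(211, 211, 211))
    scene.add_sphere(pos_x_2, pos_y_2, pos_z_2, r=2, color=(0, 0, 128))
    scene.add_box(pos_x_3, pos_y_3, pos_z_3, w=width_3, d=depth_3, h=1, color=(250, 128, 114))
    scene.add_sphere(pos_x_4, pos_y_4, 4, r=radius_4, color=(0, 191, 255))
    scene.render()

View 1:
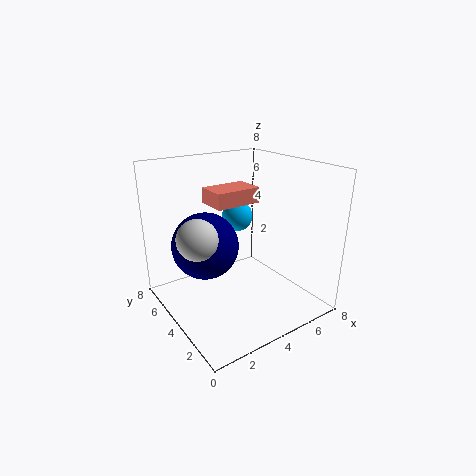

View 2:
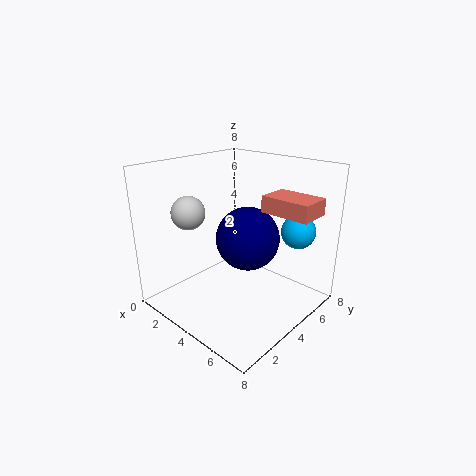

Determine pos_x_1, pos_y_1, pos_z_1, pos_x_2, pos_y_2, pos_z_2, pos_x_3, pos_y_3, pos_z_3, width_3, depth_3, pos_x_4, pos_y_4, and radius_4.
pos_x_1 = 1
pos_y_1 = 3
pos_z_1 = 5
pos_x_2 = 3
pos_y_2 = 6
pos_z_2 = 3
pos_x_3 = 4
pos_y_3 = 6
pos_z_3 = 5
width_3 = 3
depth_3 = 2
pos_x_4 = 6
pos_y_4 = 7
radius_4 = 1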